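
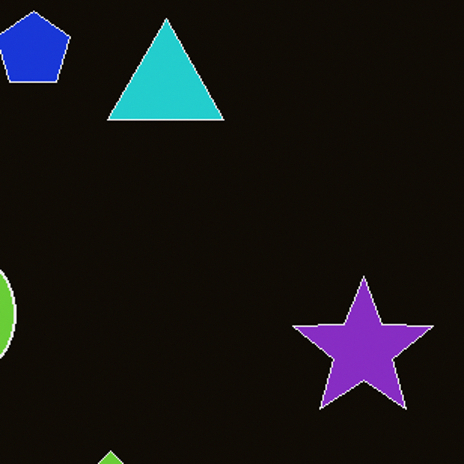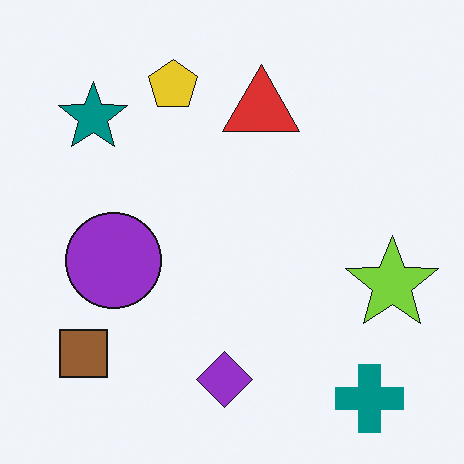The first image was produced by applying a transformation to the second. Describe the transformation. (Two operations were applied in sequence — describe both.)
The transformation is: color-inverted (negative), then cropped slightly and scaled back up.

The light background has become dark and every shape's color is its complement — a photographic negative. The visible shapes are larger and the field of view is narrower; shapes near the original edges may be partly or wholly outside the frame — a crop-and-rescale.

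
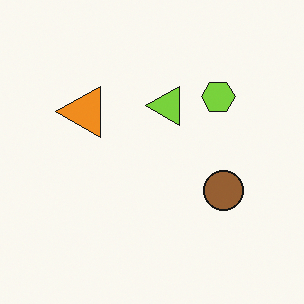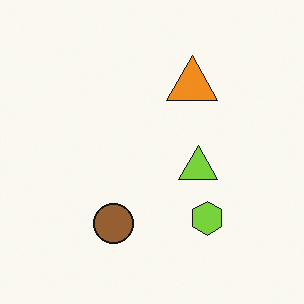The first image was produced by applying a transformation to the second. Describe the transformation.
The image was rotated 90° counter-clockwise.

The lime hexagon sits in the bottom-right of the second image and the top-right of the first — consistent with a whole-image 90° counter-clockwise rotation.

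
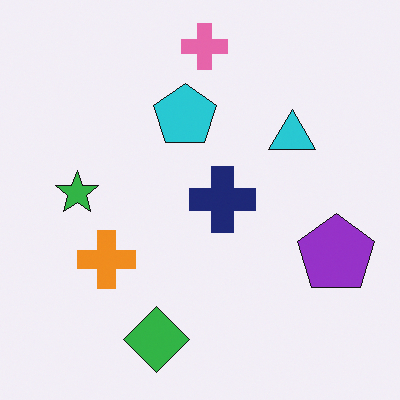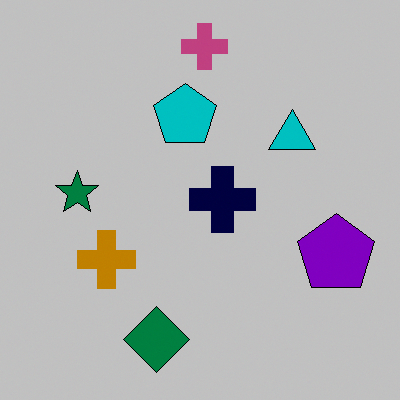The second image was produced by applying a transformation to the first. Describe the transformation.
The transformation is: aggressively posterized.

Each flat color has snapped to a coarser quantized level — most visibly, the near-white background has dropped to a flat grey.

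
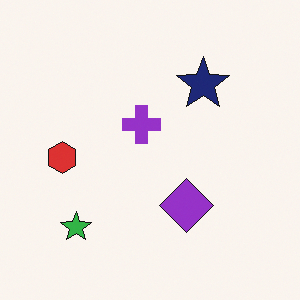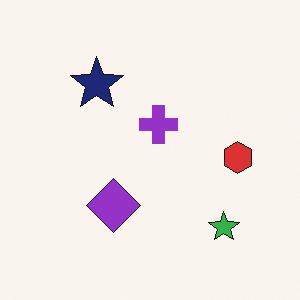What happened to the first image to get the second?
Flipped horizontally (left ↔ right).

The red hexagon is in the left of the first image and the right of the second — shapes on opposite sides of the vertical midline have swapped in a mirror flip.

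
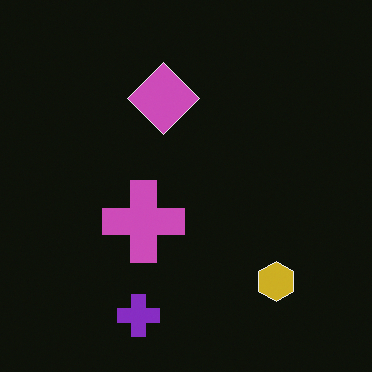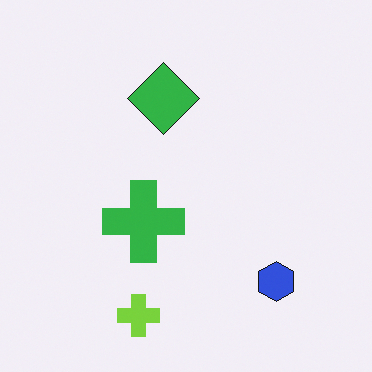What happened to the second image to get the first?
It was color-inverted (negative).

The light background has become dark and every shape's color is its complement — a photographic negative.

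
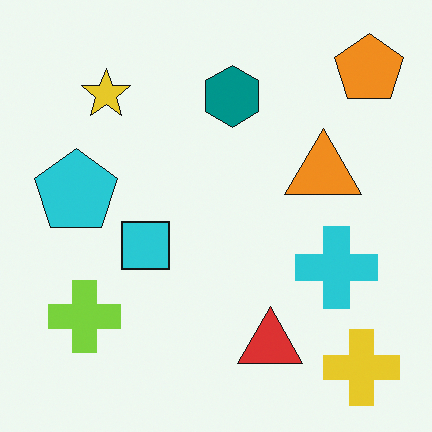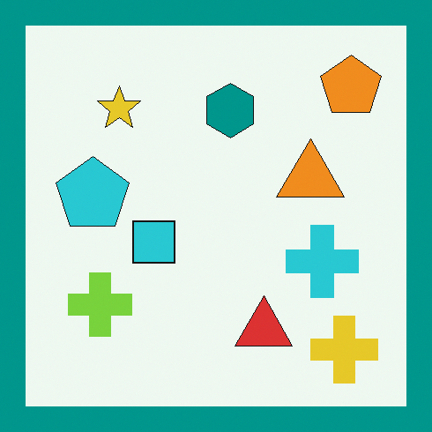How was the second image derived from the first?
Framed with a teal border.

A solid teal frame runs around the edge of the second image, with the content slightly shrunk inside it.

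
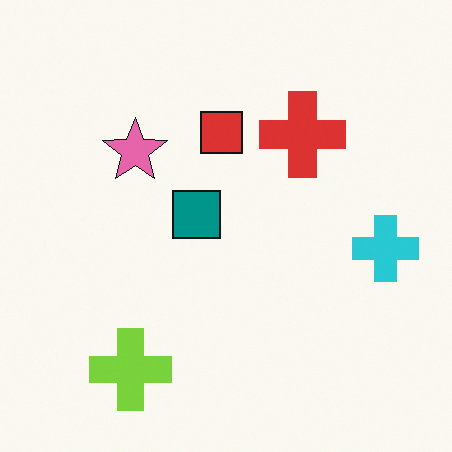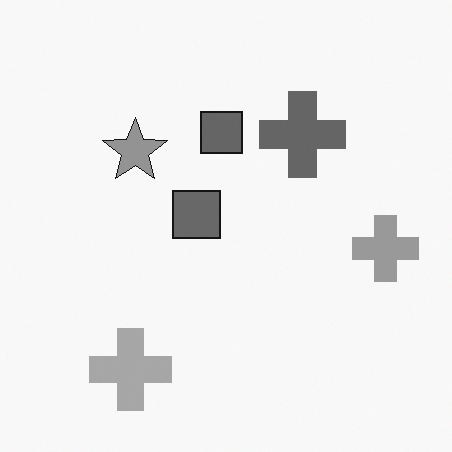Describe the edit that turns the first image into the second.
The transformation is: converted to grayscale.

All color is removed — every shape is now a shade of grey.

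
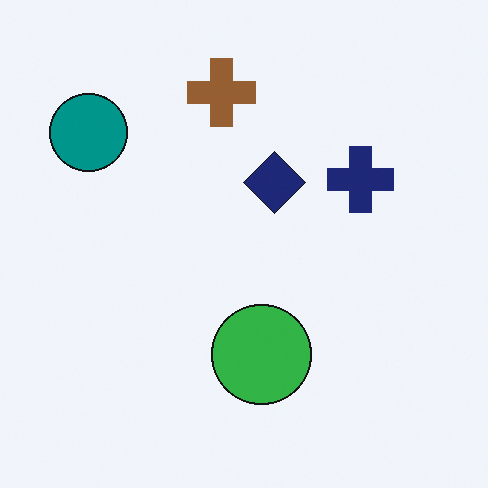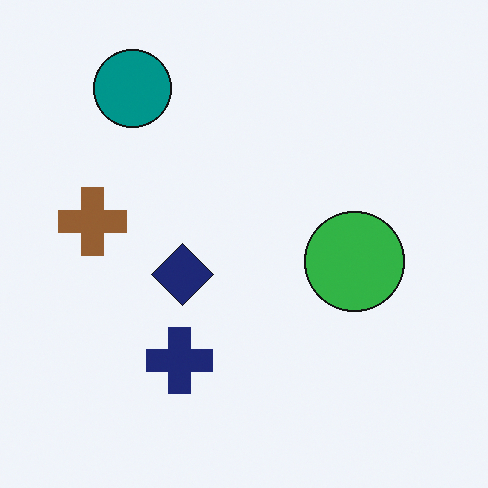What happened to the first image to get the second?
The second image is the first transposed (reflected across the top-left ↔ bottom-right diagonal).

Shapes have swapped their row and column positions — what was in the top-right is now in the bottom-left — a diagonal reflection.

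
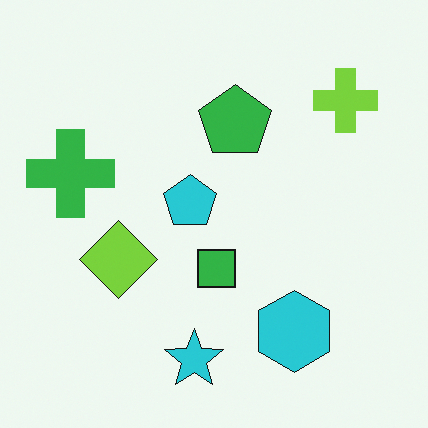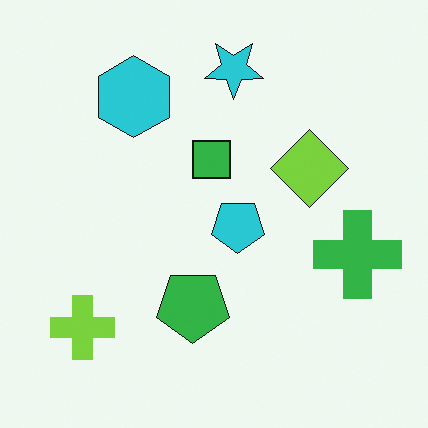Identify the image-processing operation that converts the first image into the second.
It was rotated 180°.

The lime cross sits in the top-right of the first image and the bottom-left of the second — consistent with a whole-image 180° rotation.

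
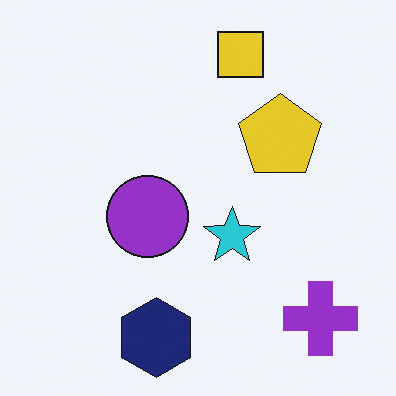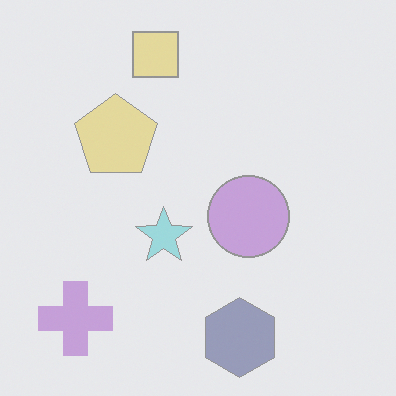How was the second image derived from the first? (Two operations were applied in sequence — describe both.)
The transformation is: flipped horizontally (left ↔ right), then given much lower contrast.

The purple cross is in the bottom-right of the first image and the bottom-left of the second — shapes on opposite sides of the vertical midline have swapped in a mirror flip. Tones are pushed toward mid-grey across the whole image — a global contrast change.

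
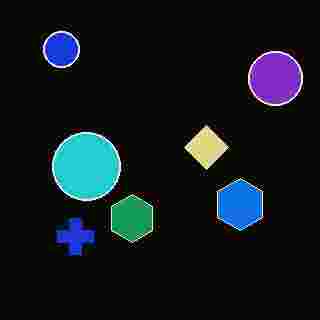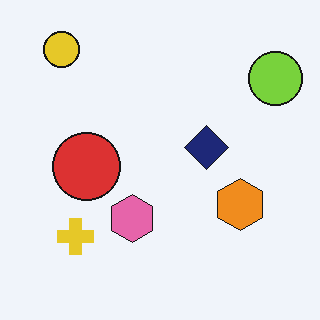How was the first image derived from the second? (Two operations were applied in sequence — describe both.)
The image was heavily JPEG-compressed with obvious blocking artifacts, then color-inverted (negative).

Blocky 8×8 compression artifacts appear around shape edges and the flat background shows ringing — characteristic JPEG degradation. The light background has become dark and every shape's color is its complement — a photographic negative.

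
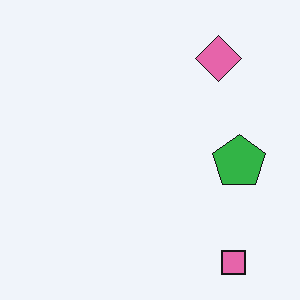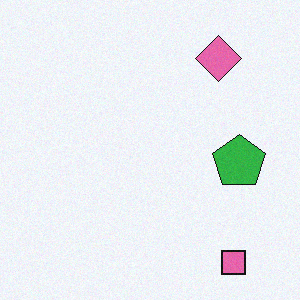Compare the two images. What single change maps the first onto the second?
The image was degraded with a light layer of grain.

Random speckle covers the whole image, including the flat background.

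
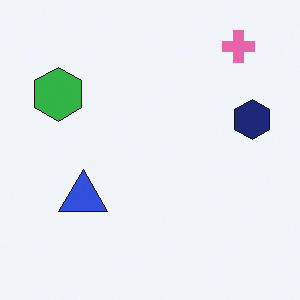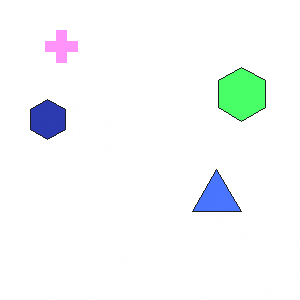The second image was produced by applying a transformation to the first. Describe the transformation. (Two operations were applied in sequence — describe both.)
Substantially brightened, then flipped horizontally (left ↔ right).

Every pixel — background and shapes alike — is uniformly brightened. The navy hexagon is in the right of the first image and the left of the second — shapes on opposite sides of the vertical midline have swapped in a mirror flip.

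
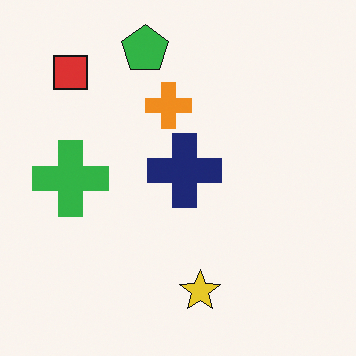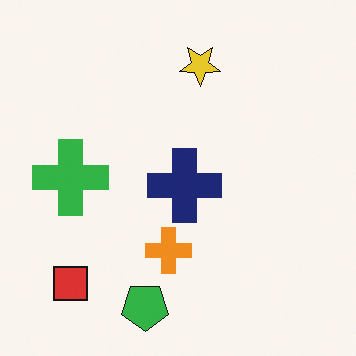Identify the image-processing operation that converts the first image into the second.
The image was flipped vertically (top ↔ bottom).

The green pentagon is in the top of the first image and the bottom of the second — shapes on opposite sides of the horizontal midline have swapped in a mirror flip.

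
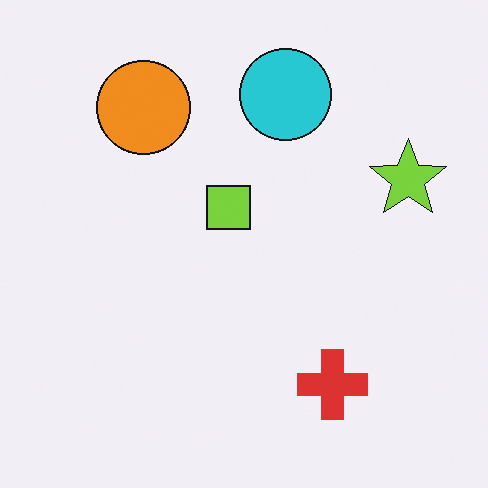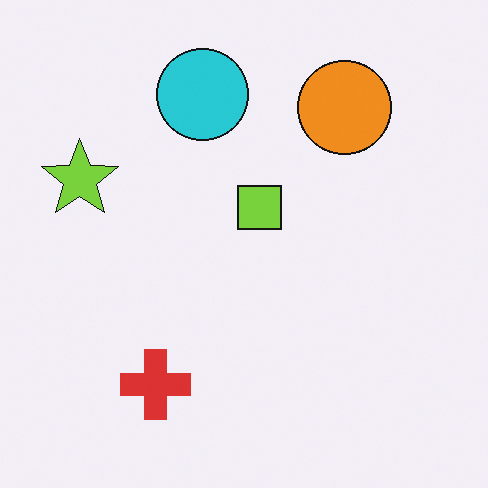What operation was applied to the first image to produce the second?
The transformation is: flipped horizontally (left ↔ right).

The lime star is in the right of the first image and the left of the second — shapes on opposite sides of the vertical midline have swapped in a mirror flip.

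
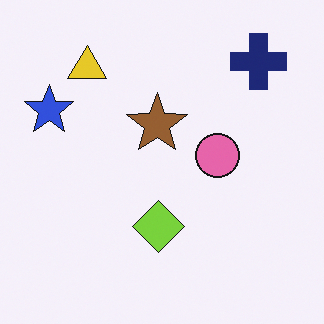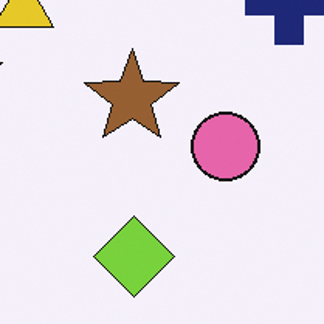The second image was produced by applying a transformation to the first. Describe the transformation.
Cropped slightly and scaled back up.

The visible shapes are larger and the field of view is narrower; shapes near the original edges may be partly or wholly outside the frame — a crop-and-rescale.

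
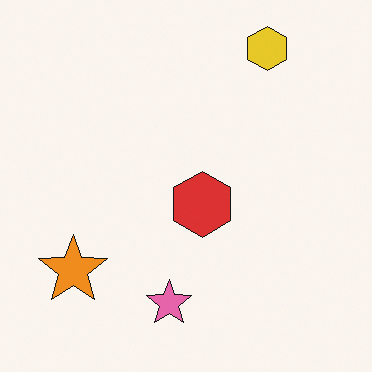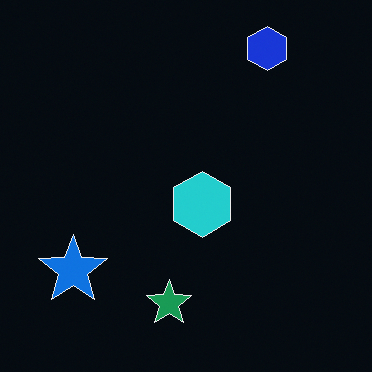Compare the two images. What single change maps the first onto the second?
The second image is the first color-inverted (negative).

The light background has become dark and every shape's color is its complement — a photographic negative.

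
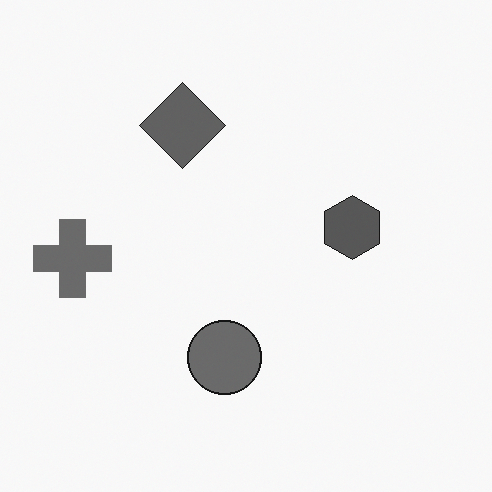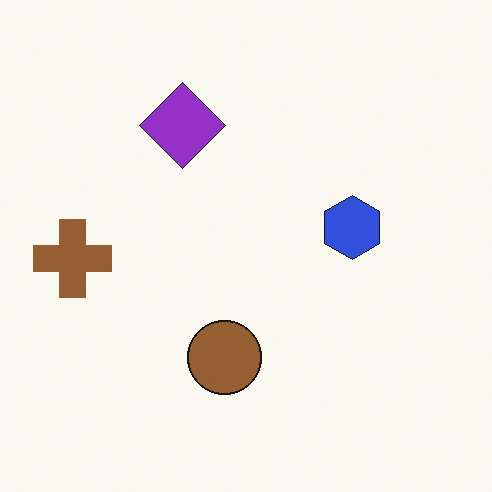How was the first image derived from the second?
The transformation is: converted to grayscale.

All color is removed — every shape is now a shade of grey.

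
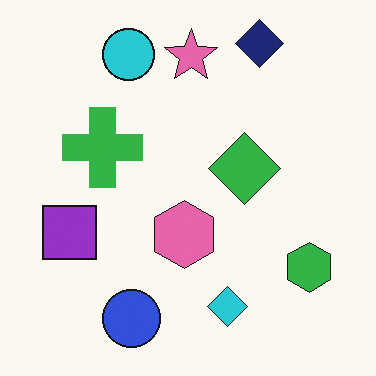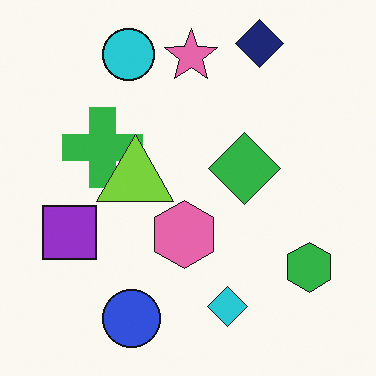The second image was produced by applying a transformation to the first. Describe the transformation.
The transformation is: overlaid with an additional lime triangle.

A lime triangle appears in the second image that is absent from the first.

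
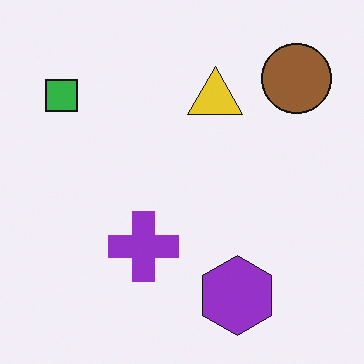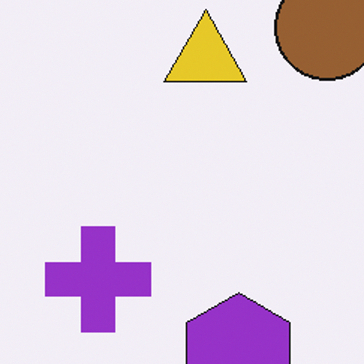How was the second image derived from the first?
It was cropped slightly and scaled back up.

The visible shapes are larger and the field of view is narrower; shapes near the original edges may be partly or wholly outside the frame — a crop-and-rescale.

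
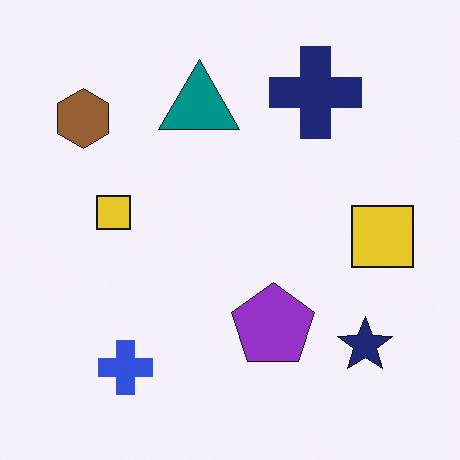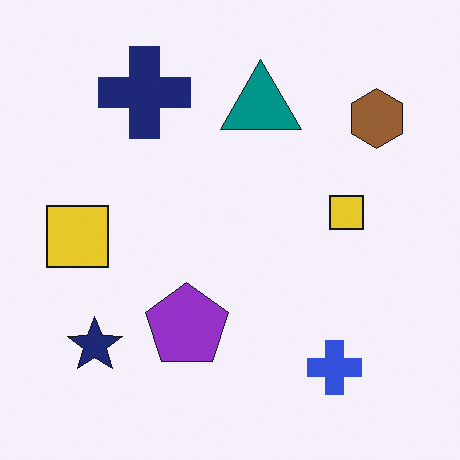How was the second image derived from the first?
It was flipped horizontally (left ↔ right).

The brown hexagon is in the top-left of the first image and the top-right of the second — shapes on opposite sides of the vertical midline have swapped in a mirror flip.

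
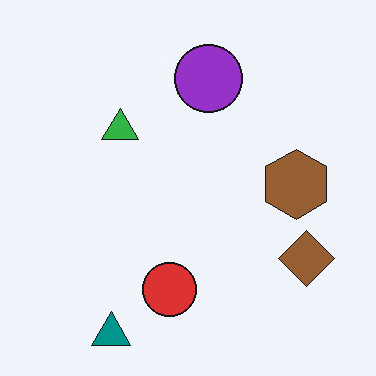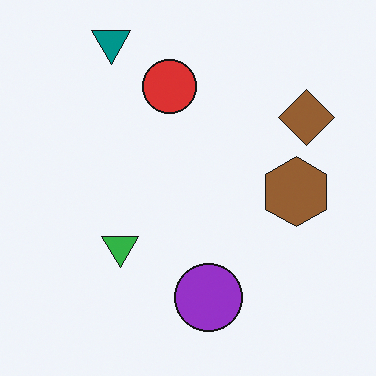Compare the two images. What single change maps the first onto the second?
The image was flipped vertically (top ↔ bottom).

The teal triangle is in the bottom-left of the first image and the top-left of the second — shapes on opposite sides of the horizontal midline have swapped in a mirror flip.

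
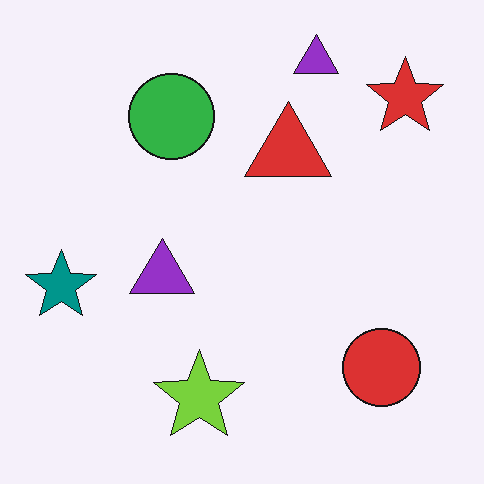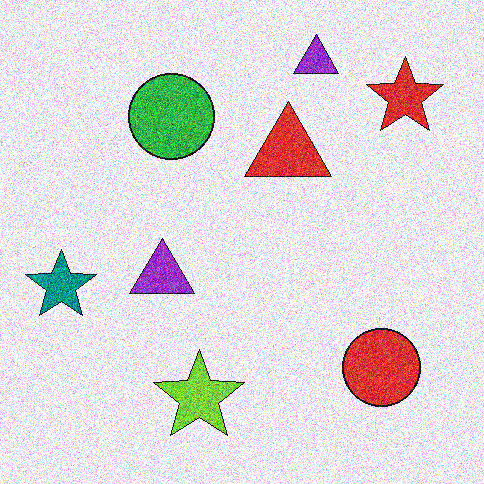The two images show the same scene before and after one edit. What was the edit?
The transformation is: degraded with a thick layer of grain.

Random speckle covers the whole image, including the flat background.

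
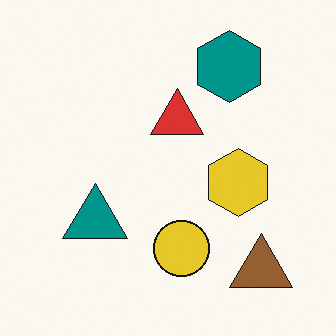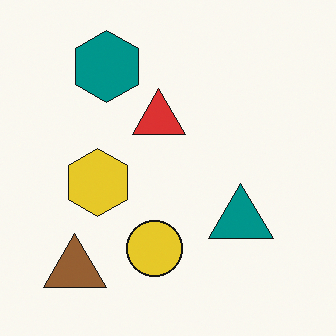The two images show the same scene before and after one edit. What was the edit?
The image was flipped horizontally (left ↔ right).

The brown triangle is in the bottom-right of the first image and the bottom-left of the second — shapes on opposite sides of the vertical midline have swapped in a mirror flip.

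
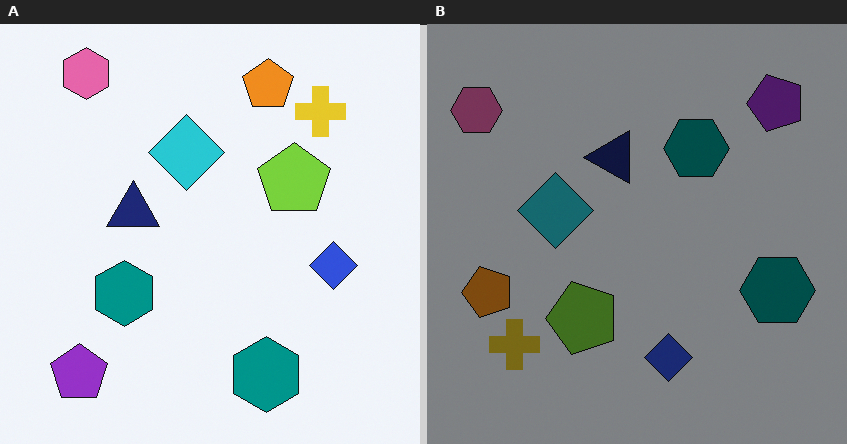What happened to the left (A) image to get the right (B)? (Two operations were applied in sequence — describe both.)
The right (B) image is the left (A) noticeably darkened, then transposed (reflected across the top-left ↔ bottom-right diagonal).

Every pixel — background and shapes alike — is uniformly darkened. Shapes have swapped their row and column positions — what was in the top-right is now in the bottom-left — a diagonal reflection.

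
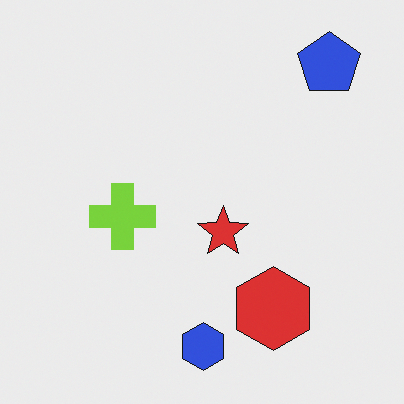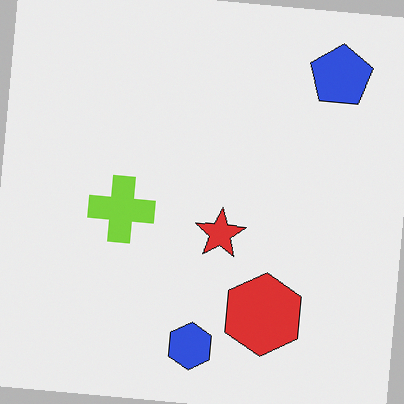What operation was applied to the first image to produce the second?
It was rotated clockwise by a few degrees.

Every shape is tilted by the same angle and the image corners show triangular fill wedges — a whole-image rotation by a non-right angle.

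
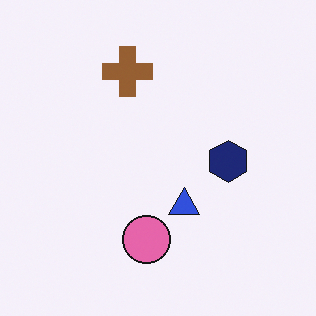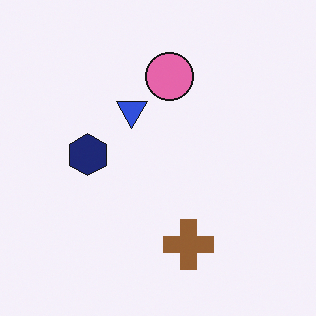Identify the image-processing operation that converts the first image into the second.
The image was rotated 180°.

The brown cross sits in the top of the first image and the bottom of the second — consistent with a whole-image 180° rotation.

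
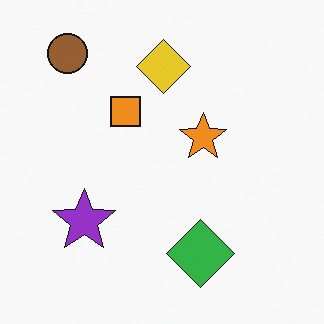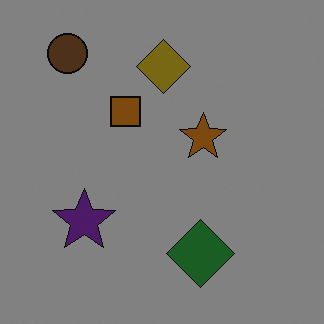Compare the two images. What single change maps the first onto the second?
This is the original image substantially darkened.

Every pixel — background and shapes alike — is uniformly darkened.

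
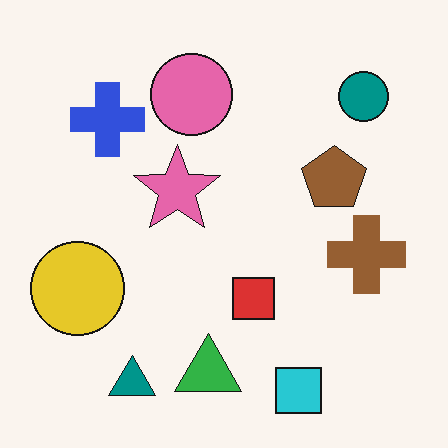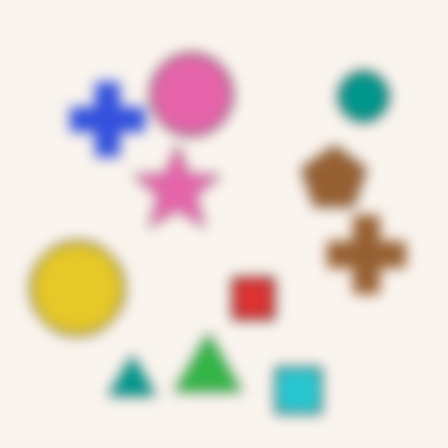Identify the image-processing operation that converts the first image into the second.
Heavily blurred.

Shape edges and outlines are uniformly softened across the whole image.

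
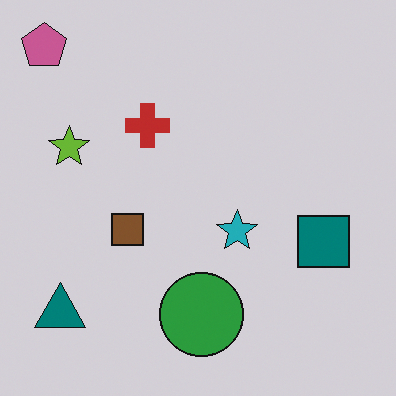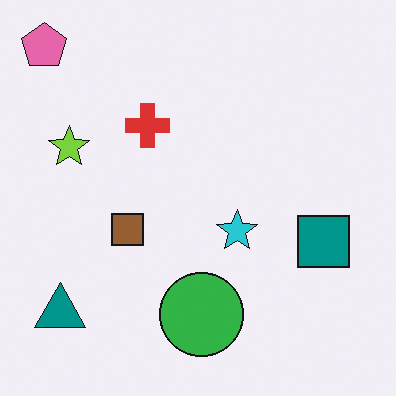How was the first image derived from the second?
The image was darkened a little.

Every pixel — background and shapes alike — is uniformly darkened.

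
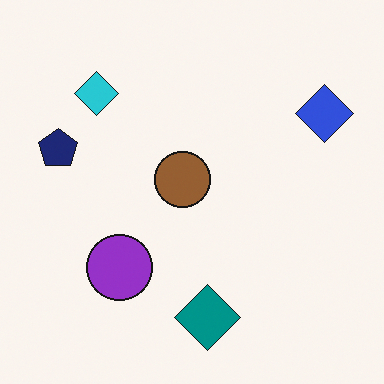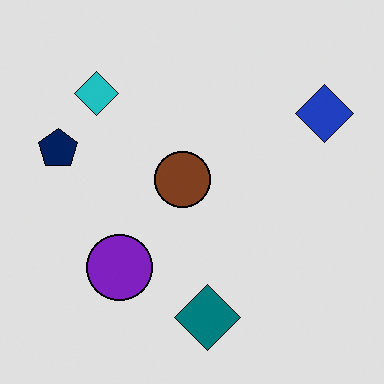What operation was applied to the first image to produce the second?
The transformation is: moderately posterized.

Each flat color has snapped to a coarser quantized level — most visibly, the near-white background has dropped to a flat grey.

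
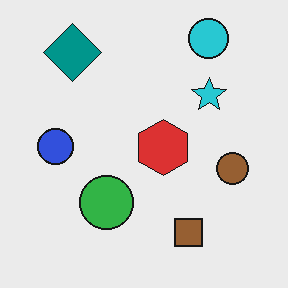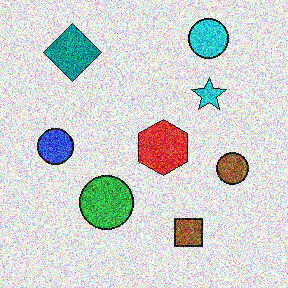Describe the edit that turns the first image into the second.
The image was degraded with strong gaussian noise.

Random speckle covers the whole image, including the flat background.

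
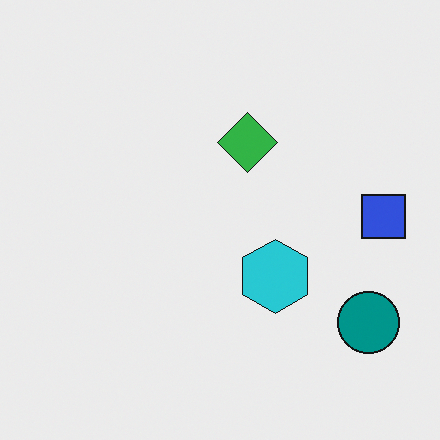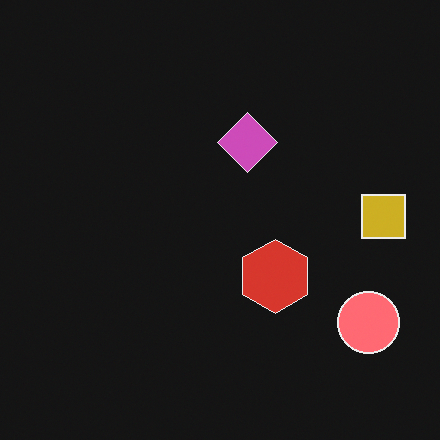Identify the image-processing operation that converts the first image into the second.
This is the original image color-inverted (negative).

The light background has become dark and every shape's color is its complement — a photographic negative.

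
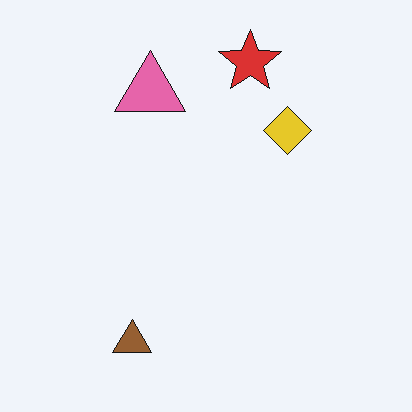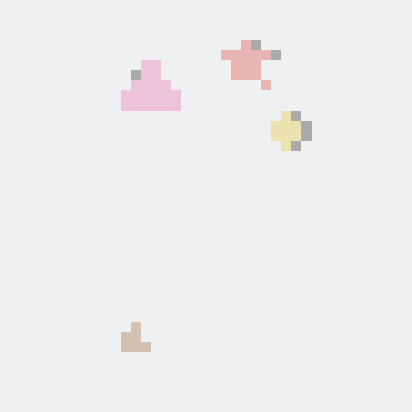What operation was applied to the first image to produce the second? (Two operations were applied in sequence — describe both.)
The image was coarsely pixelated, then washed out (contrast reduced).

Shapes are reduced to large square blocks; fine edges and outlines are lost — a downscale-then-upscale (mosaic) effect. Tones are pushed toward mid-grey across the whole image — a global contrast change.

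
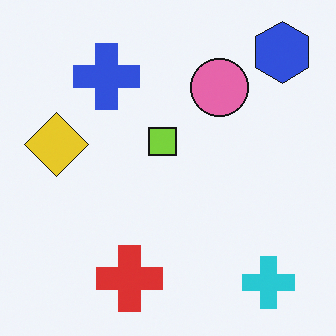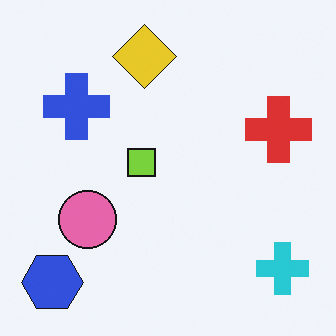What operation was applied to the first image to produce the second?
The second image is the first transposed (reflected across the top-left ↔ bottom-right diagonal).

Shapes have swapped their row and column positions — what was in the top-right is now in the bottom-left — a diagonal reflection.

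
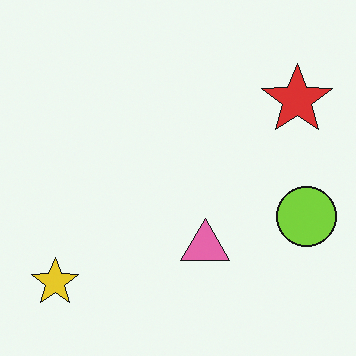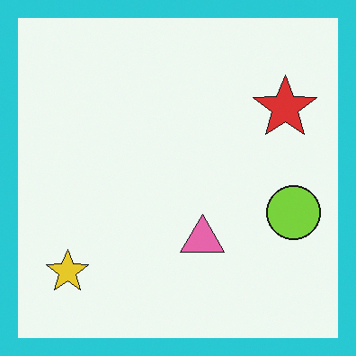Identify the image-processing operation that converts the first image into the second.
The transformation is: framed with a cyan border.

A solid cyan frame runs around the edge of the second image, with the content slightly shrunk inside it.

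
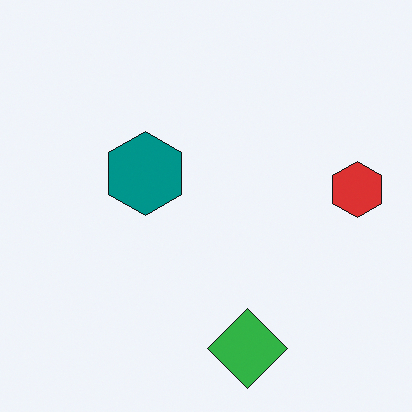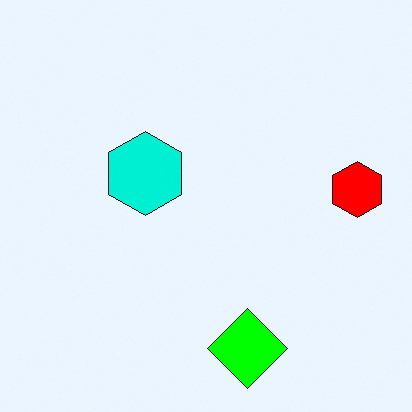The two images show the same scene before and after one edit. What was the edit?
This is the original image heavily oversaturated.

All colors are more vivid — a global saturation change.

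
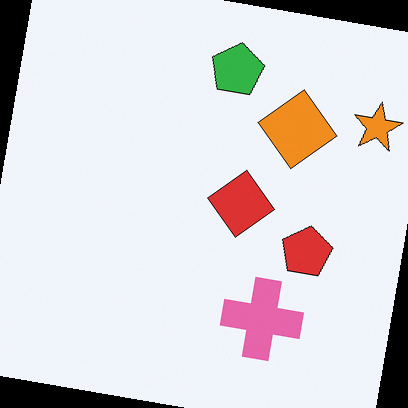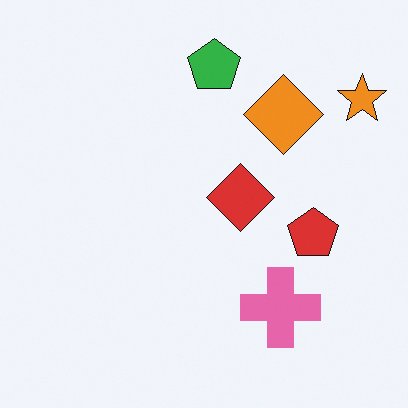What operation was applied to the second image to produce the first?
This is the original image rotated clockwise by a few degrees.

Every shape is tilted by the same angle and the image corners show triangular fill wedges — a whole-image rotation by a non-right angle.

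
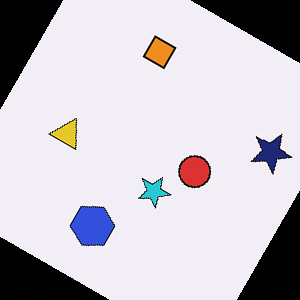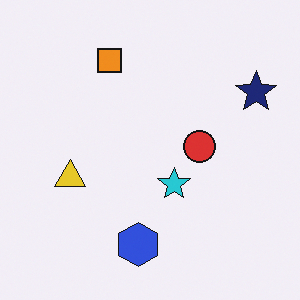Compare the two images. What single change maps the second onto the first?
The transformation is: rotated clockwise by a clearly visible amount.

Every shape is tilted by the same angle and the image corners show triangular fill wedges — a whole-image rotation by a non-right angle.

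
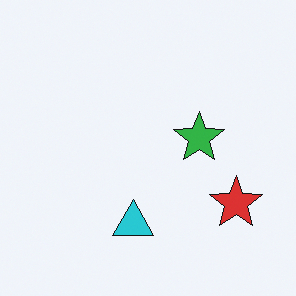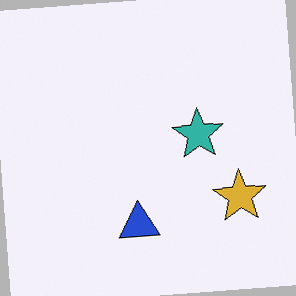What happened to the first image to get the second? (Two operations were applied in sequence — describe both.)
It was hue-shifted by a small amount, then rotated counter-clockwise by a small amount.

Every shape's color has rotated by the same amount around the hue wheel — a uniform hue shift. Every shape is tilted by the same angle and the image corners show triangular fill wedges — a whole-image rotation by a non-right angle.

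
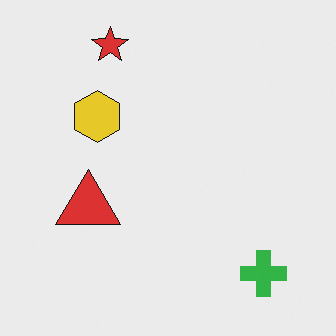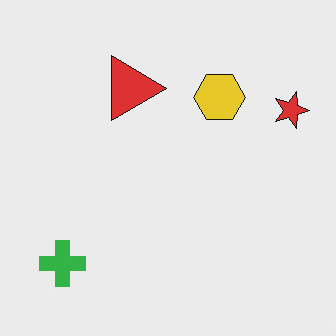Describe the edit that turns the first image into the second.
The second image is the first rotated 90° clockwise.

The green cross sits in the bottom-right of the first image and the bottom-left of the second — consistent with a whole-image 90° clockwise rotation.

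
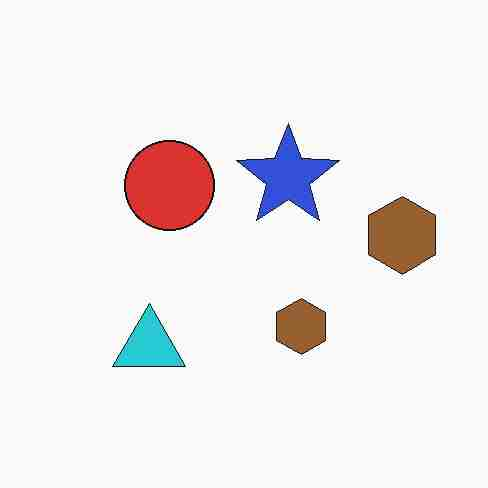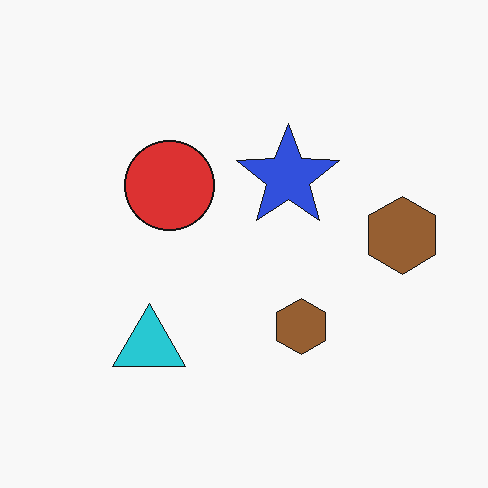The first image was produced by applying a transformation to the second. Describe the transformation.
It was degraded with heavy JPEG compression.

Blocky 8×8 compression artifacts appear around shape edges and the flat background shows ringing — characteristic JPEG degradation.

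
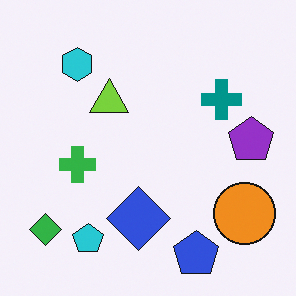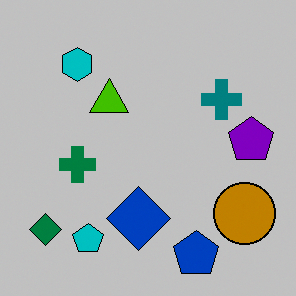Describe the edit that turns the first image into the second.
The second image is the first aggressively posterized.

Each flat color has snapped to a coarser quantized level — most visibly, the near-white background has dropped to a flat grey.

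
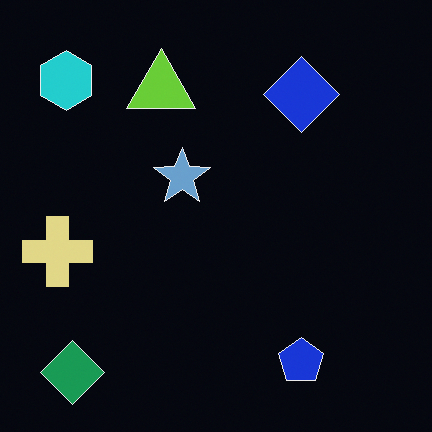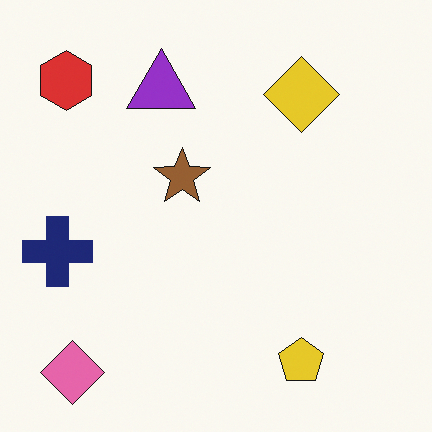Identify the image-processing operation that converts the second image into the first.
The transformation is: color-inverted (negative).

The light background has become dark and every shape's color is its complement — a photographic negative.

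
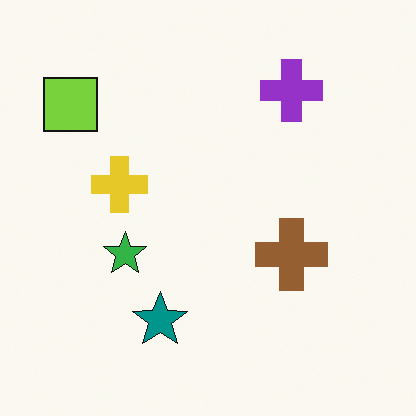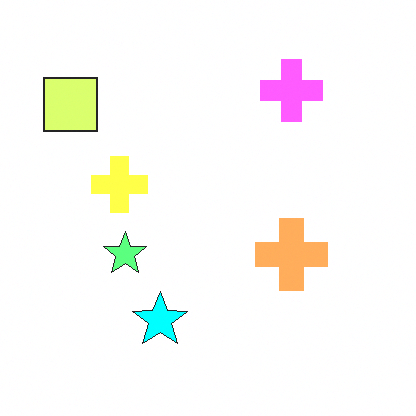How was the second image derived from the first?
This is the original image noticeably brightened.

Every pixel — background and shapes alike — is uniformly brightened.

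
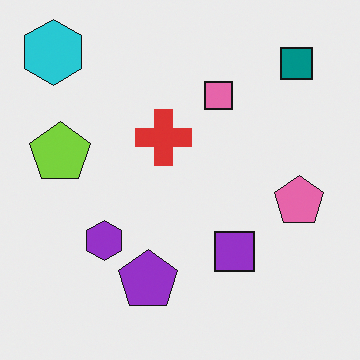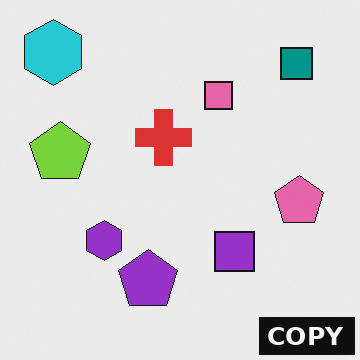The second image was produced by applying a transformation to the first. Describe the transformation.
The image was watermarked with the text "COPY" in the lower-right corner.

A dark label reading "COPY" appears in the lower-right corner.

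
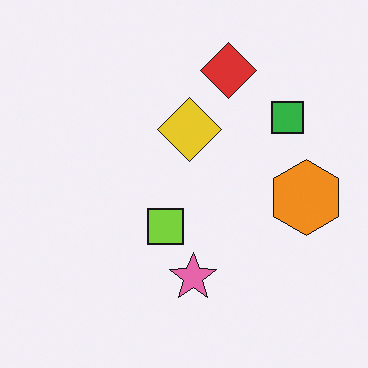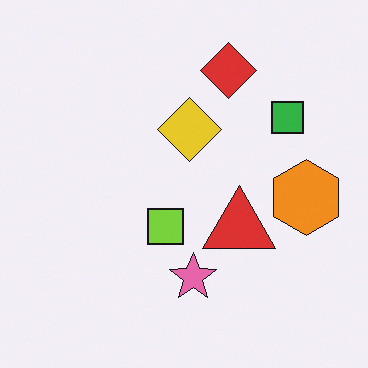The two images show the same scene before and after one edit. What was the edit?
This is the original image overlaid with an additional red triangle.

A red triangle appears in the second image that is absent from the first.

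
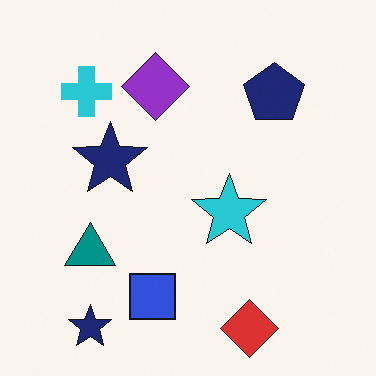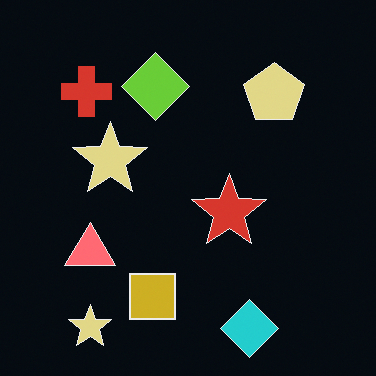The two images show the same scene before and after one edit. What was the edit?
This is the original image color-inverted (negative).

The light background has become dark and every shape's color is its complement — a photographic negative.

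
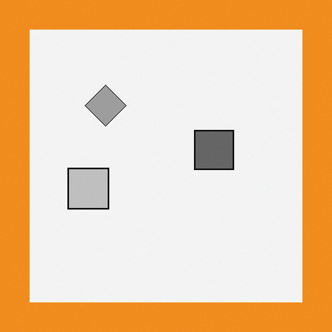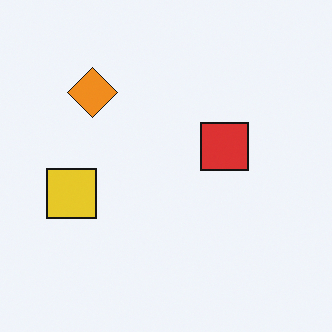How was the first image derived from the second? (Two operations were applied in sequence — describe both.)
It was converted to grayscale, then framed with a orange border.

All color is removed — every shape is now a shade of grey. A solid orange frame runs around the edge of the first image, with the content slightly shrunk inside it.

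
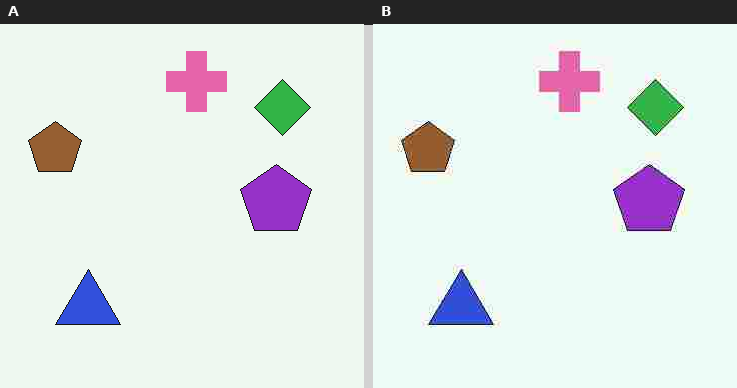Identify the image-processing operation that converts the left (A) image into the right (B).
It was heavily JPEG-compressed with obvious blocking artifacts.

Blocky 8×8 compression artifacts appear around shape edges and the flat background shows ringing — characteristic JPEG degradation.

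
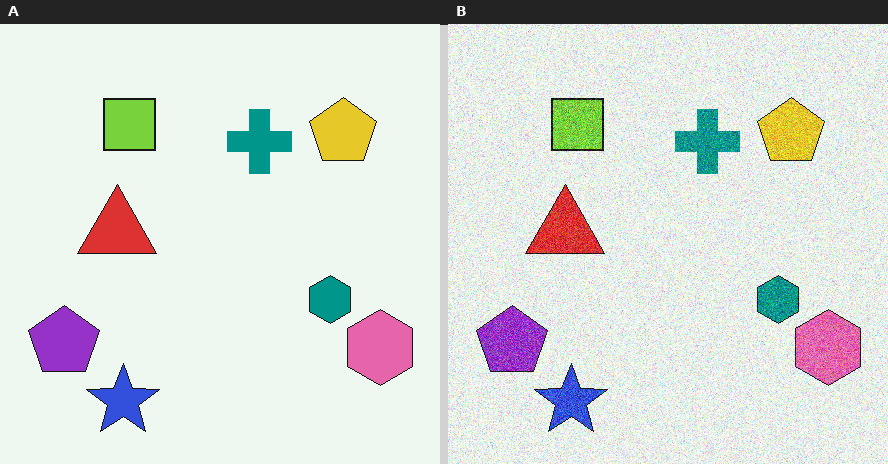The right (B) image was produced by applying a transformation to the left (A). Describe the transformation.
The transformation is: degraded with strong gaussian noise.

Random speckle covers the whole image, including the flat background.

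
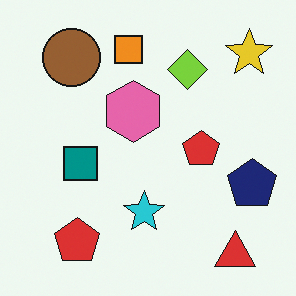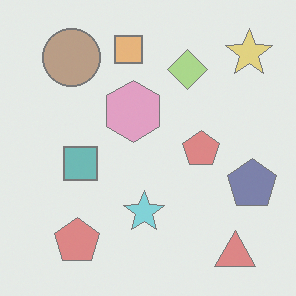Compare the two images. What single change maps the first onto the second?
This is the original image given much lower contrast.

Tones are pushed toward mid-grey across the whole image — a global contrast change.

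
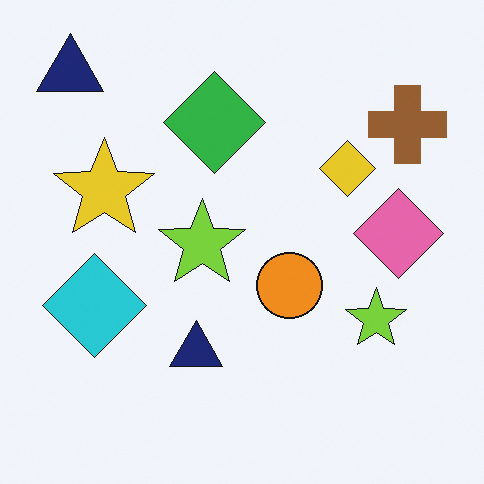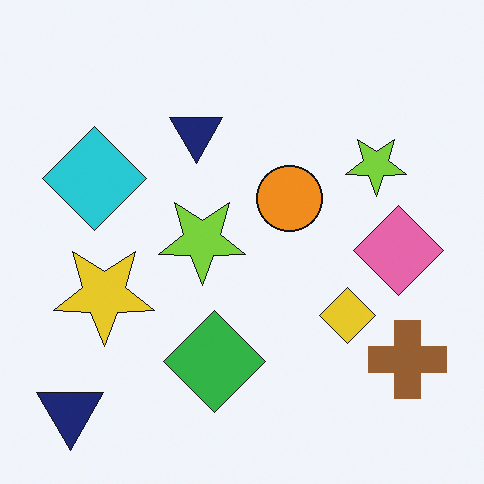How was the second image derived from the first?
The image was flipped vertically (top ↔ bottom).

The green diamond is in the top of the first image and the bottom of the second — shapes on opposite sides of the horizontal midline have swapped in a mirror flip.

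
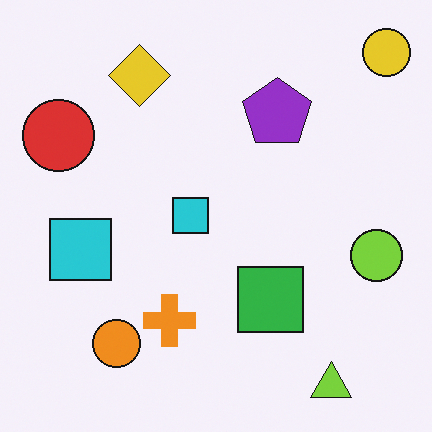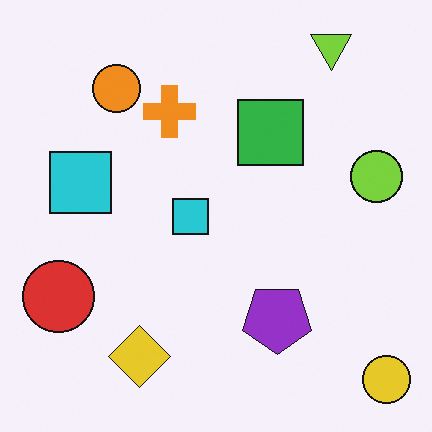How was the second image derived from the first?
Flipped vertically (top ↔ bottom).

The lime triangle is in the bottom-right of the first image and the top-right of the second — shapes on opposite sides of the horizontal midline have swapped in a mirror flip.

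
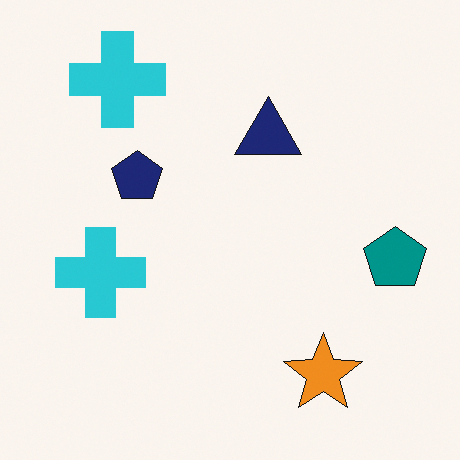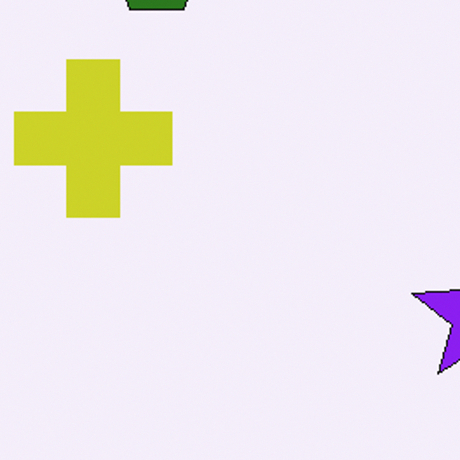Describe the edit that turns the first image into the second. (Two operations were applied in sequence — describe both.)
It was hue-shifted by a large amount, then cropped tightly and scaled back up.

Every shape's color has rotated by the same amount around the hue wheel — a uniform hue shift. The visible shapes are larger and the field of view is narrower; shapes near the original edges may be partly or wholly outside the frame — a crop-and-rescale.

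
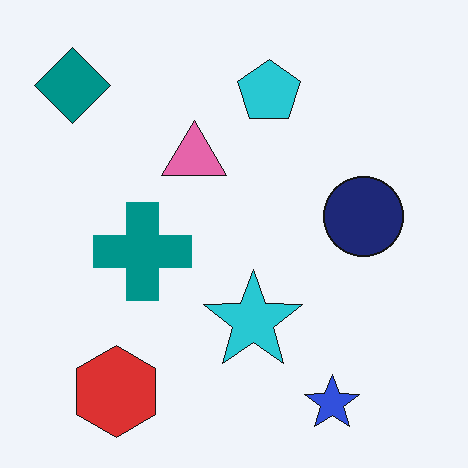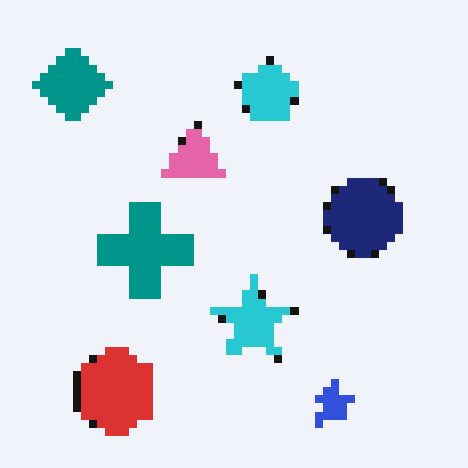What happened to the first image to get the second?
The second image is the first pixelated into visible square blocks.

Shapes are reduced to large square blocks; fine edges and outlines are lost — a downscale-then-upscale (mosaic) effect.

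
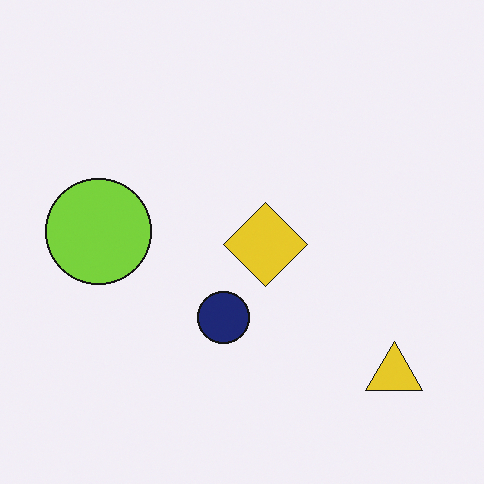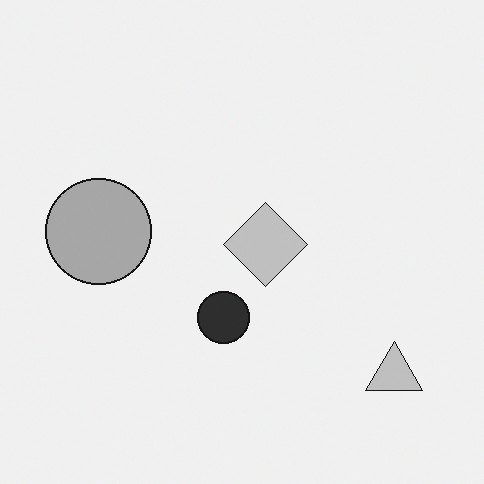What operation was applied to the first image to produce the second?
Converted to grayscale.

All color is removed — every shape is now a shade of grey.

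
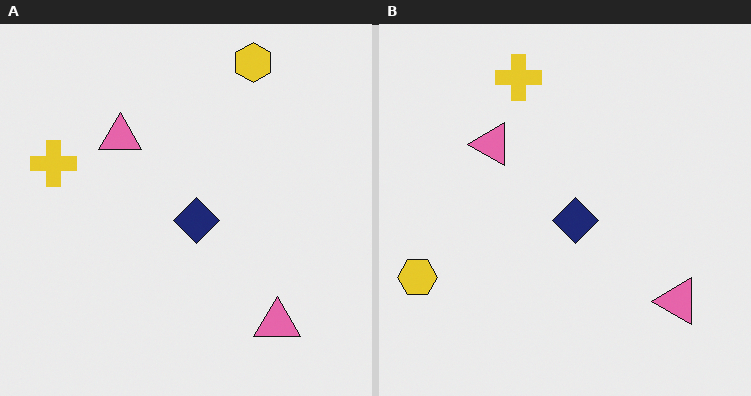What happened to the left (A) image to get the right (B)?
The image was transposed (reflected across the top-left ↔ bottom-right diagonal).

Shapes have swapped their row and column positions — what was in the top-right is now in the bottom-left — a diagonal reflection.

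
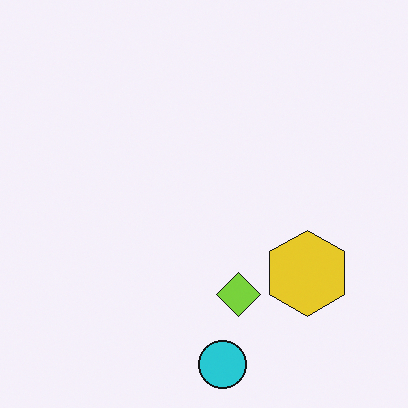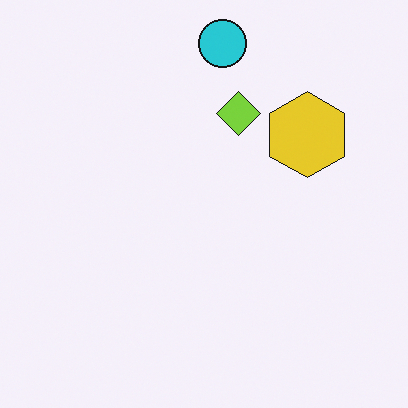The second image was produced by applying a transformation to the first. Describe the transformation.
This is the original image flipped vertically (top ↔ bottom).

The cyan circle is in the bottom of the first image and the top of the second — shapes on opposite sides of the horizontal midline have swapped in a mirror flip.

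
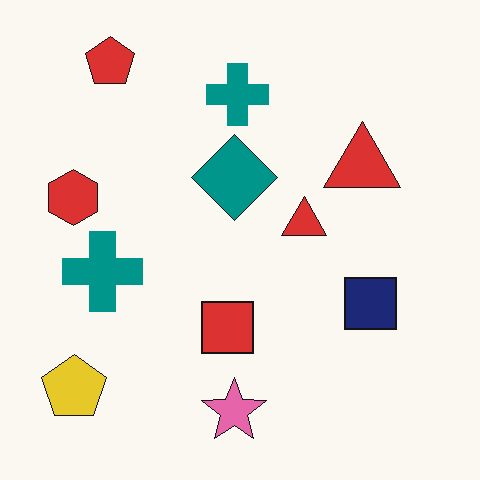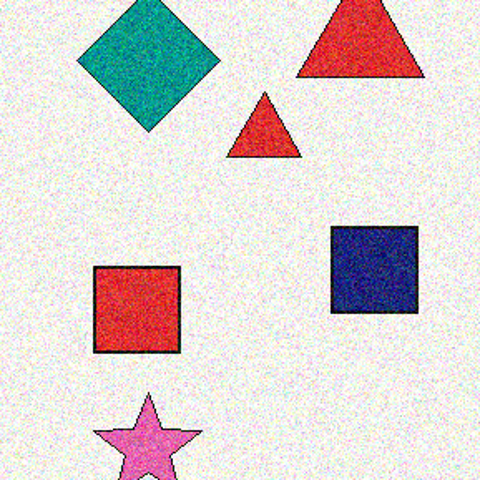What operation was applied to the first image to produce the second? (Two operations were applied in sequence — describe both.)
The image was degraded with moderate additive noise, then cropped to a noticeably smaller region and rescaled.

Random speckle covers the whole image, including the flat background. The visible shapes are larger and the field of view is narrower; shapes near the original edges may be partly or wholly outside the frame — a crop-and-rescale.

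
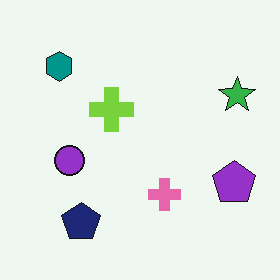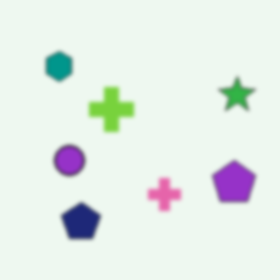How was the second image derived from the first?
The second image is the first lightly blurred.

Shape edges and outlines are uniformly softened across the whole image.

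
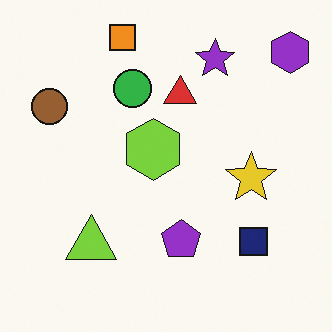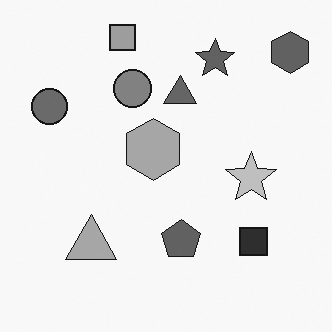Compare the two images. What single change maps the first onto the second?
It was converted to grayscale.

All color is removed — every shape is now a shade of grey.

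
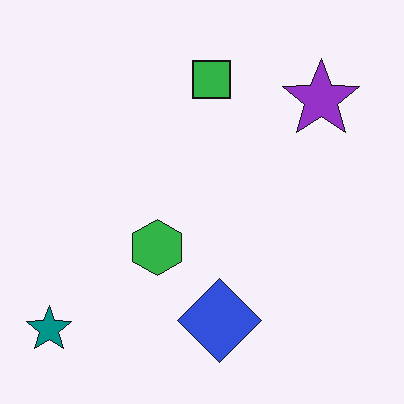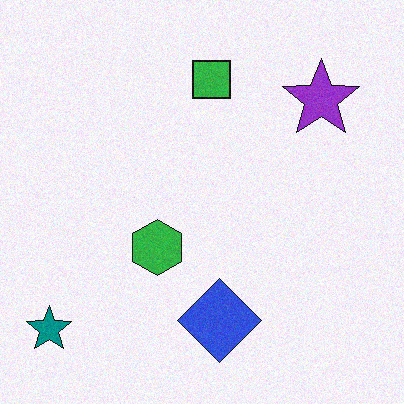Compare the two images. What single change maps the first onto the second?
The image was degraded with light additive noise.

Random speckle covers the whole image, including the flat background.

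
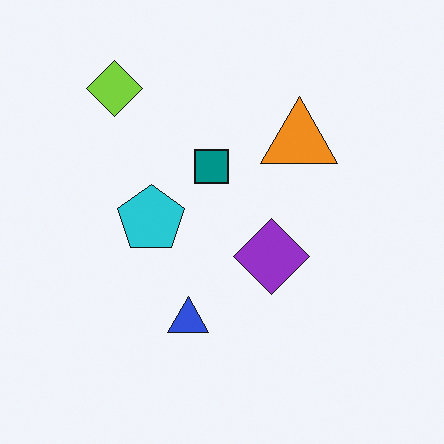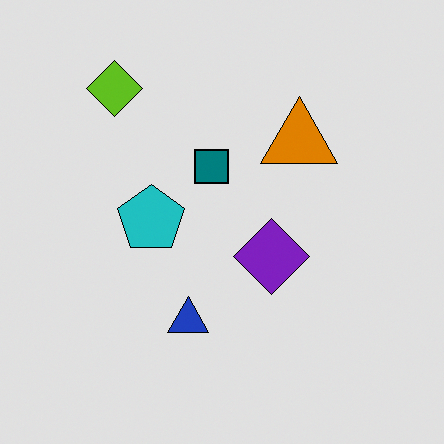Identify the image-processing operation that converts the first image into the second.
The transformation is: moderately posterized.

Each flat color has snapped to a coarser quantized level — most visibly, the near-white background has dropped to a flat grey.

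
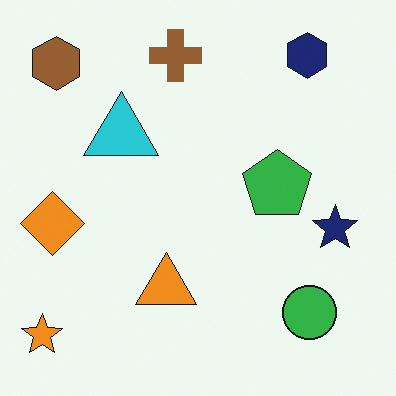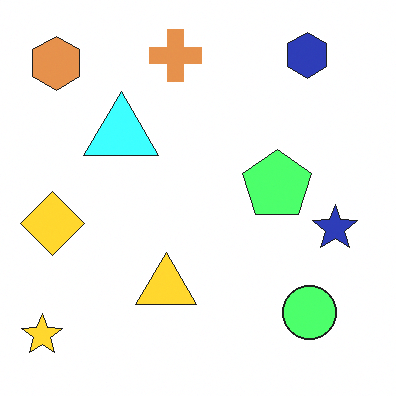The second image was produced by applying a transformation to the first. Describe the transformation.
The second image is the first brightened a lot.

Every pixel — background and shapes alike — is uniformly brightened.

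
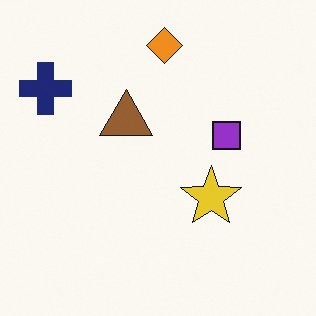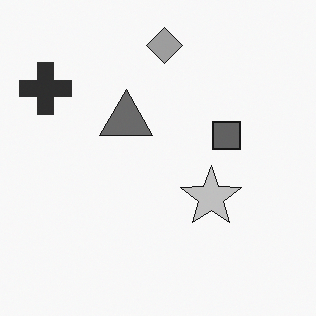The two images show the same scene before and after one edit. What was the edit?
The image was converted to grayscale.

All color is removed — every shape is now a shade of grey.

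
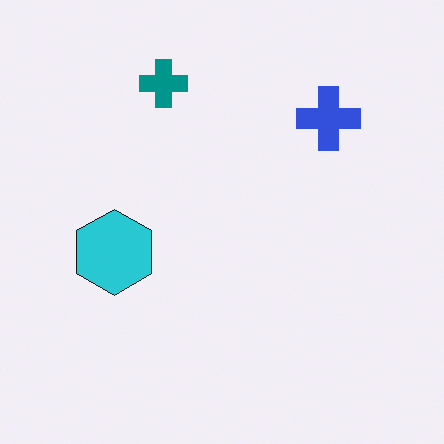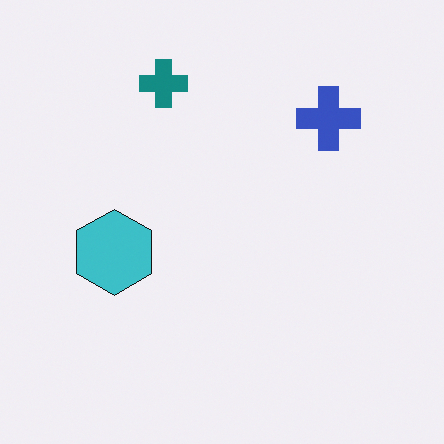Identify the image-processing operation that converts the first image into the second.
This is the original image slightly desaturated.

All colors are more muted and greyish — a global saturation change.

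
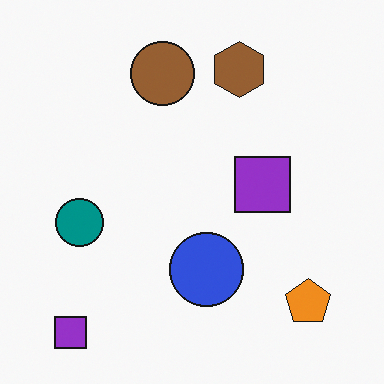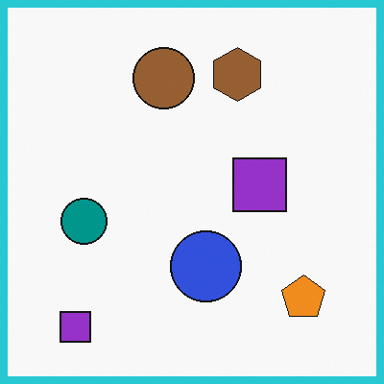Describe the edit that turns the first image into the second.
The image was framed with a cyan border.

A solid cyan frame runs around the edge of the second image, with the content slightly shrunk inside it.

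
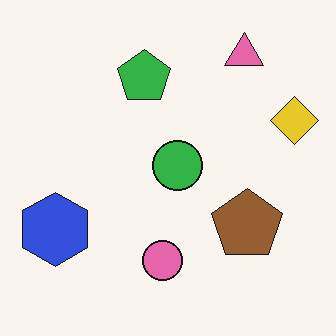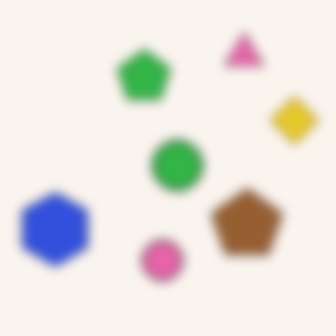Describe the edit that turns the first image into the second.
It was strongly gaussian-blurred.

Shape edges and outlines are uniformly softened across the whole image.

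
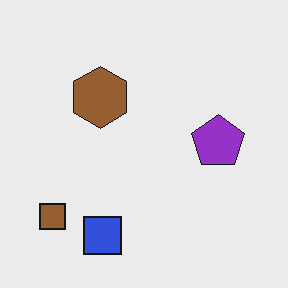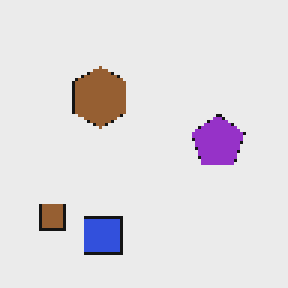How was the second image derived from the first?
This is the original image mildly pixelated.

Shapes are reduced to large square blocks; fine edges and outlines are lost — a downscale-then-upscale (mosaic) effect.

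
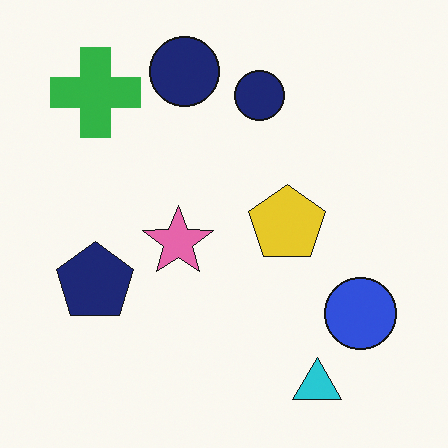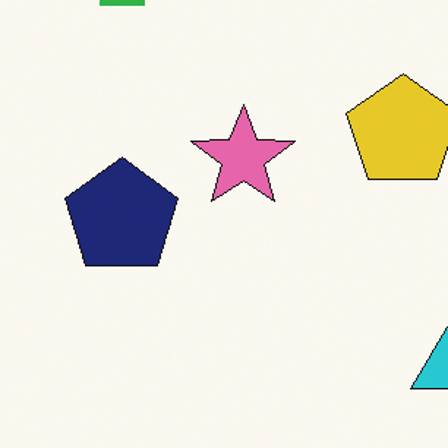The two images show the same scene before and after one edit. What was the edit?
This is the original image cropped slightly and scaled back up.

The visible shapes are larger and the field of view is narrower; shapes near the original edges may be partly or wholly outside the frame — a crop-and-rescale.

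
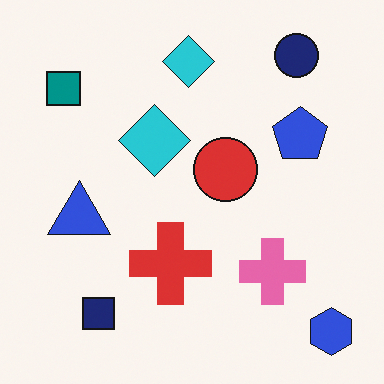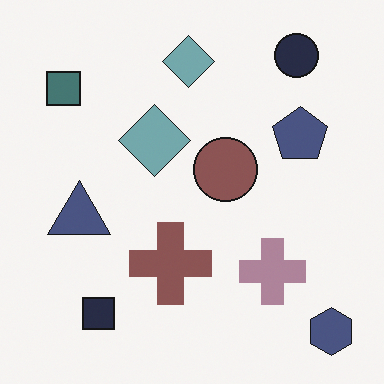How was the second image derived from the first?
The transformation is: made much more muted (saturation change).

All colors are more muted and greyish — a global saturation change.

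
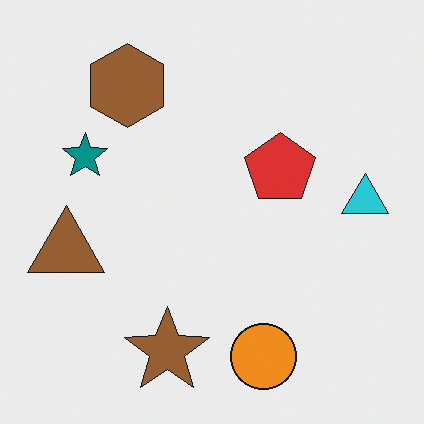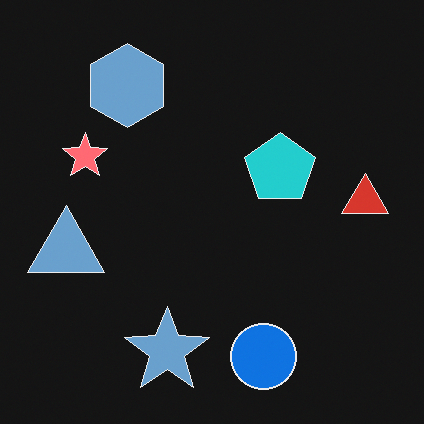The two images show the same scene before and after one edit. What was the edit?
This is the original image color-inverted (negative).

The light background has become dark and every shape's color is its complement — a photographic negative.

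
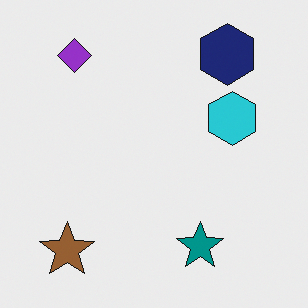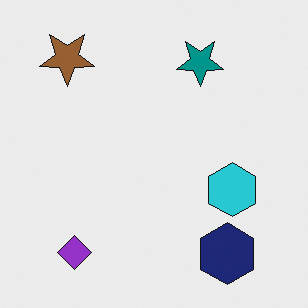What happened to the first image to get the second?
The transformation is: flipped vertically (top ↔ bottom).

The navy hexagon is in the top-right of the first image and the bottom-right of the second — shapes on opposite sides of the horizontal midline have swapped in a mirror flip.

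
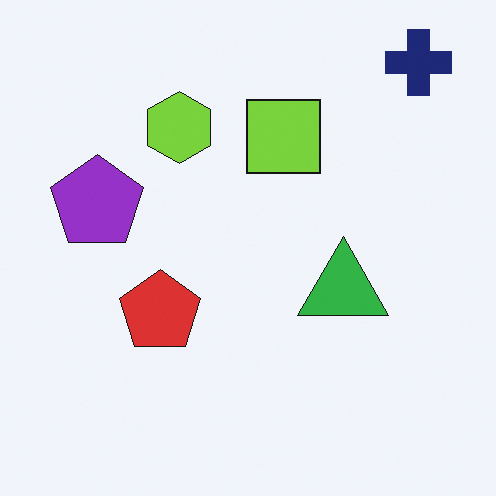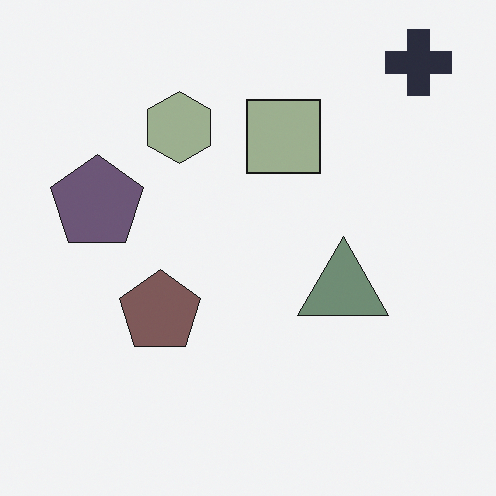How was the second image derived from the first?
The second image is the first made much more muted (saturation change).

All colors are more muted and greyish — a global saturation change.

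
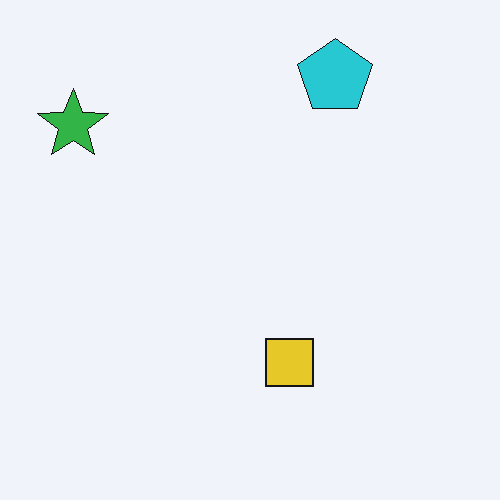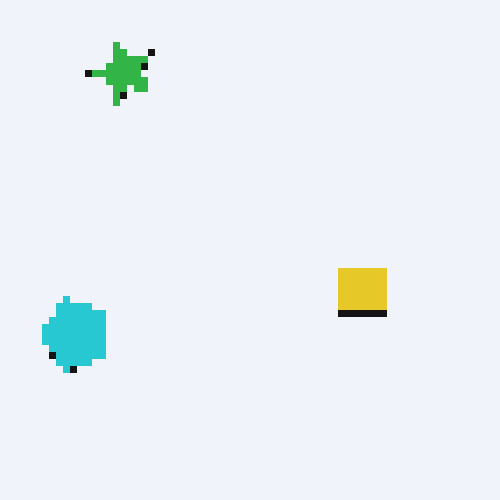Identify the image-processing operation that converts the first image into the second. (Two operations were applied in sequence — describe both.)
This is the original image pixelated into visible square blocks, then transposed (reflected across the top-left ↔ bottom-right diagonal).

Shapes are reduced to large square blocks; fine edges and outlines are lost — a downscale-then-upscale (mosaic) effect. Shapes have swapped their row and column positions — what was in the top-right is now in the bottom-left — a diagonal reflection.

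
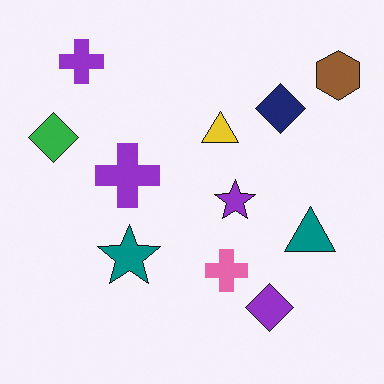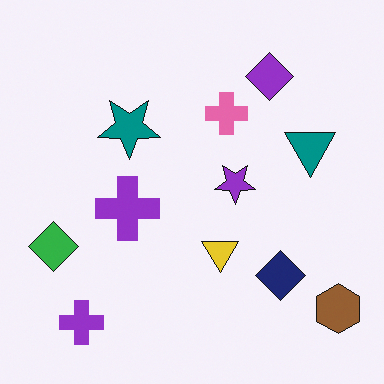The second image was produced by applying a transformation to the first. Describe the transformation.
The image was flipped vertically (top ↔ bottom).

The brown hexagon is in the top-right of the first image and the bottom-right of the second — shapes on opposite sides of the horizontal midline have swapped in a mirror flip.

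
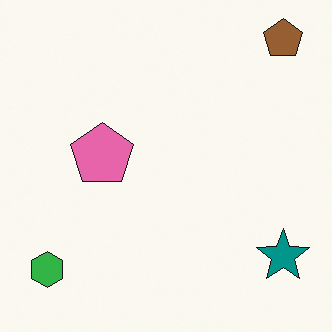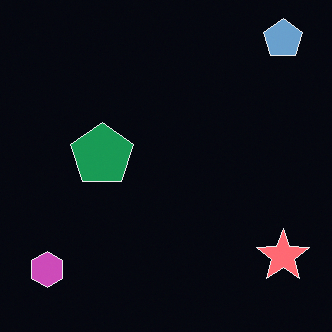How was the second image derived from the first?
This is the original image color-inverted (negative).

The light background has become dark and every shape's color is its complement — a photographic negative.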